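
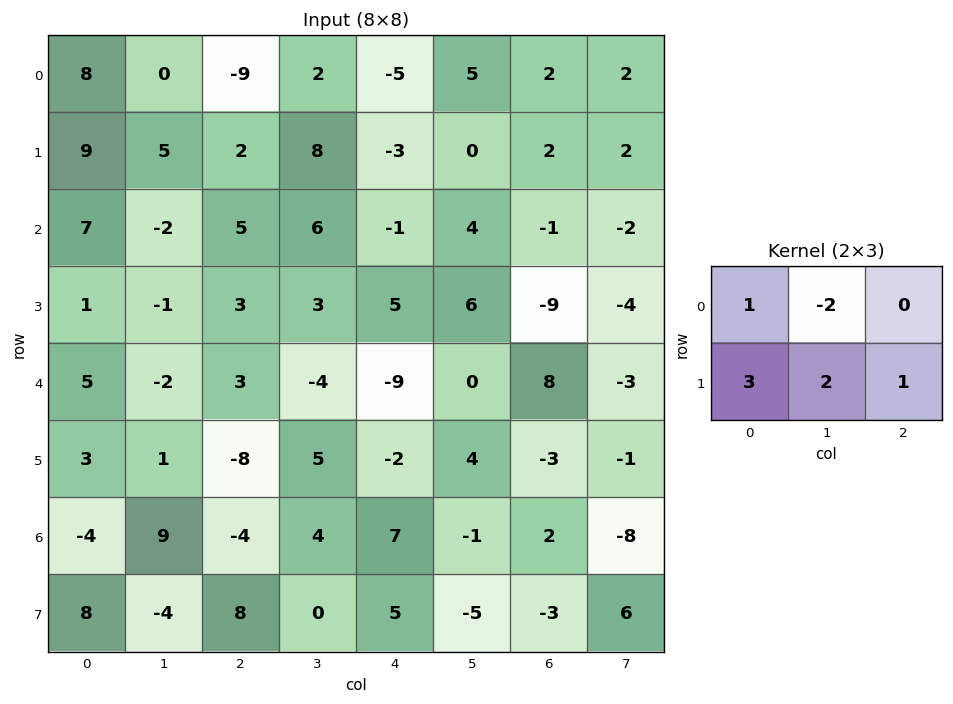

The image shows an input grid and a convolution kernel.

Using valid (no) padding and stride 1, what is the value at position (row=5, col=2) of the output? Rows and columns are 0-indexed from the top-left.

-15

The receptive field on the input at this output position is [-8 5 -2 / -4 4 7]. Elementwise product with the kernel and sum: -8·1 + 5·-2 + -4·3 + 4·2 + 7·1.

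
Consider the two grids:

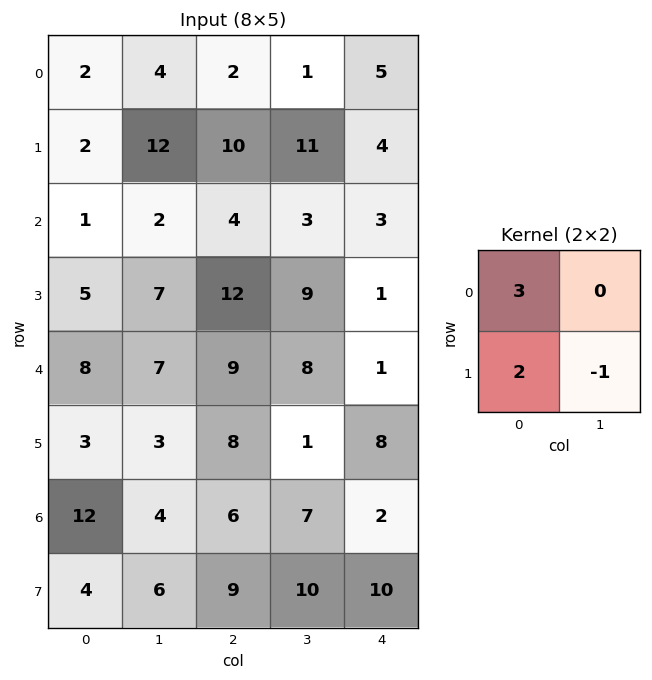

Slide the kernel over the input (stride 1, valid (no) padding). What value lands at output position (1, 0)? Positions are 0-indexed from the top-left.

The receptive field on the input at this output position is [2 12 / 1 2]. Elementwise product with the kernel and sum: 2·3 + 1·2 + 2·-1.

6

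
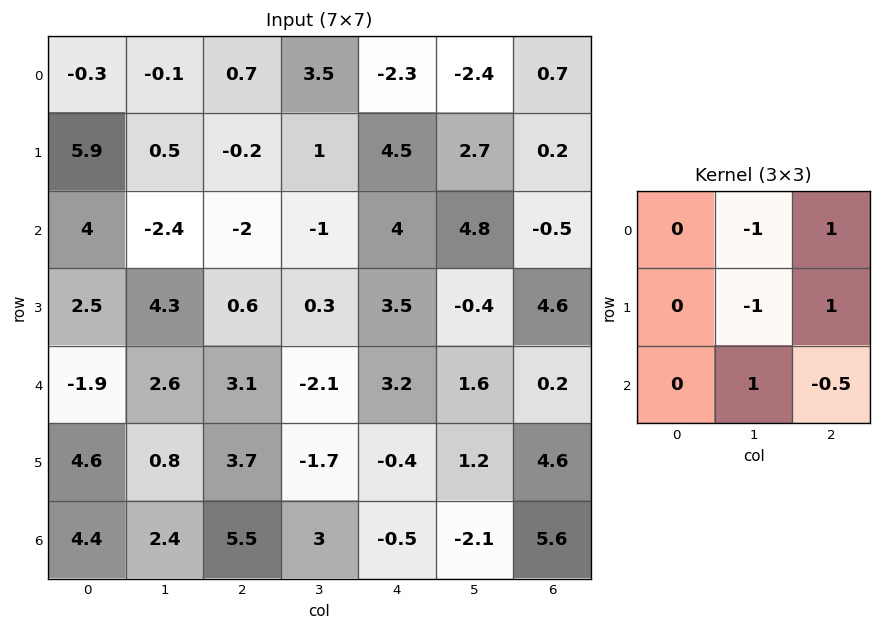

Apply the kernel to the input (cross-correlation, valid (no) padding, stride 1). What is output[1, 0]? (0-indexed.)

3.7

The receptive field on the input at this output position is [5.9 0.5 -0.2 / 4 -2.4 -2 / 2.5 4.3 0.6]. Elementwise product with the kernel and sum: 0.5·-1 + -0.2·1 + -2.4·-1 + -2·1 + 4.3·1 + 0.6·-0.5.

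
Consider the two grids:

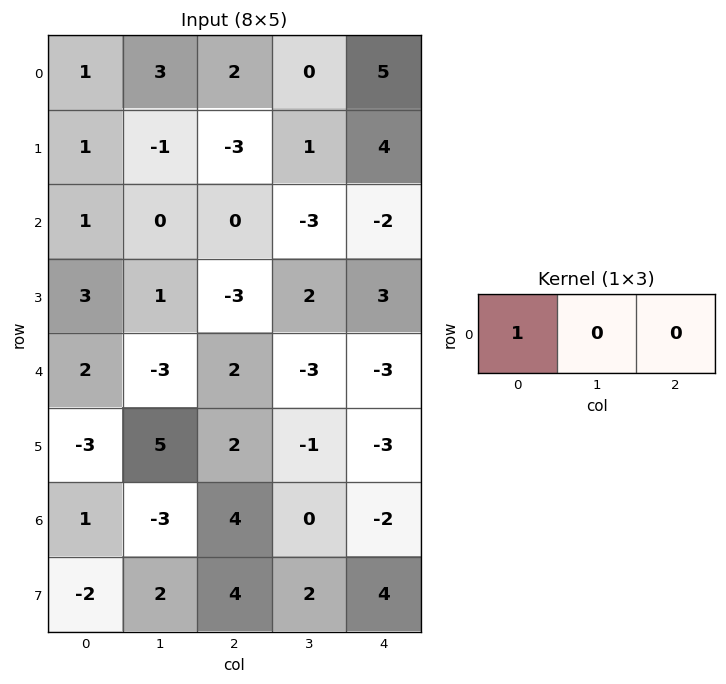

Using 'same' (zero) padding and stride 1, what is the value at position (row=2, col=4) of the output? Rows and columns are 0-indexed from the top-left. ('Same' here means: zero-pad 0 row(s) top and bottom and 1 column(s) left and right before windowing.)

The receptive field on the zero-padded input at this output position is [-3 -2 0]. Elementwise product with the kernel and sum: -3·1.

-3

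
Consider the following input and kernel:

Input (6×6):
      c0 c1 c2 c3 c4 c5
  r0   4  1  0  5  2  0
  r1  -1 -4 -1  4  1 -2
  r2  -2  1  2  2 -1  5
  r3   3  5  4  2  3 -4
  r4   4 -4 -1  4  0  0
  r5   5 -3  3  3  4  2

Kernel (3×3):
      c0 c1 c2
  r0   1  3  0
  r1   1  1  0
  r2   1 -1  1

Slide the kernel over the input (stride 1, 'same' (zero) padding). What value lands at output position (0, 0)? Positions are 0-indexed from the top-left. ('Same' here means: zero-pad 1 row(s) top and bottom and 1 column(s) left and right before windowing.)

1

The receptive field on the zero-padded input at this output position is [0 0 0 / 0 4 1 / 0 -1 -4]. Elementwise product with the kernel and sum: 0·1 + 0·3 + 0·1 + 4·1 + 0·1 + -1·-1 + -4·1.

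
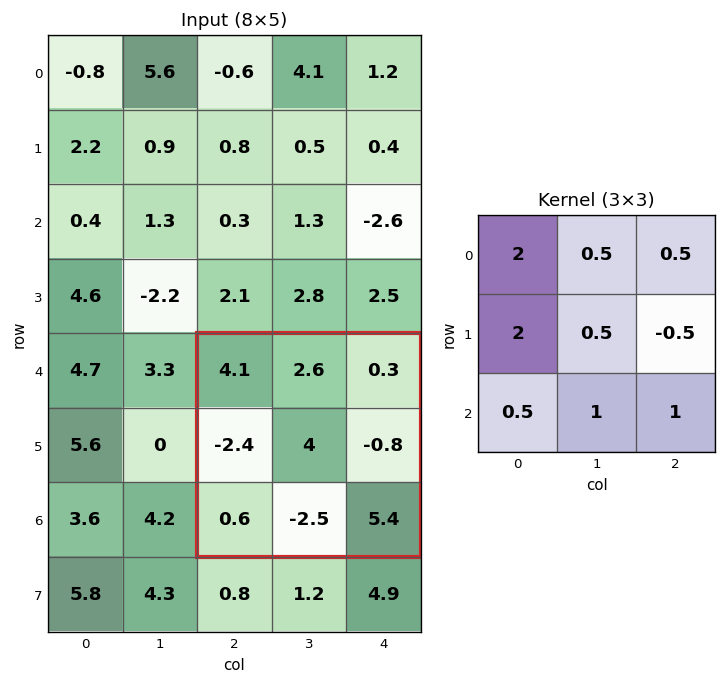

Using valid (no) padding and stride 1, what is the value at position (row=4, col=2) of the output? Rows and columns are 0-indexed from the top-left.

10.45

The receptive field on the input at this output position is [4.1 2.6 0.3 / -2.4 4 -0.8 / 0.6 -2.5 5.4]. Elementwise product with the kernel and sum: 4.1·2 + 2.6·0.5 + 0.3·0.5 + -2.4·2 + 4·0.5 + -0.8·-0.5 + 0.6·0.5 + -2.5·1 + 5.4·1.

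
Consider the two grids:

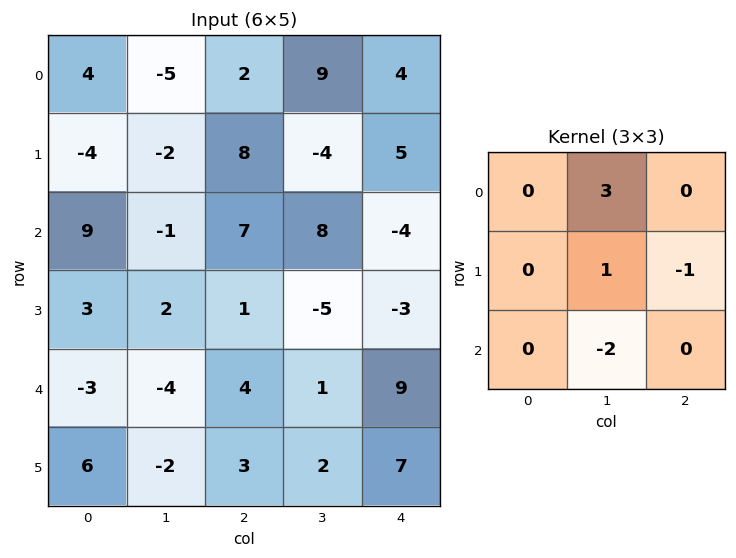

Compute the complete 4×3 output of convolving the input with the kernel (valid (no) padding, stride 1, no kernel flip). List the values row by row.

Output[0,0]: The receptive field on the input at this output position is [4 -5 2 / -4 -2 8 / 9 -1 7]. Elementwise product with the kernel and sum: -5·3 + -2·1 + 8·-1 + -1·-2.
Output[0,1]: The receptive field on the input at this output position is [-5 2 9 / -2 8 -4 / -1 7 8]. Elementwise product with the kernel and sum: 2·3 + 8·1 + -4·-1 + 7·-2.

-23 4 2
-18 21 10
6 19 20
2 0 -27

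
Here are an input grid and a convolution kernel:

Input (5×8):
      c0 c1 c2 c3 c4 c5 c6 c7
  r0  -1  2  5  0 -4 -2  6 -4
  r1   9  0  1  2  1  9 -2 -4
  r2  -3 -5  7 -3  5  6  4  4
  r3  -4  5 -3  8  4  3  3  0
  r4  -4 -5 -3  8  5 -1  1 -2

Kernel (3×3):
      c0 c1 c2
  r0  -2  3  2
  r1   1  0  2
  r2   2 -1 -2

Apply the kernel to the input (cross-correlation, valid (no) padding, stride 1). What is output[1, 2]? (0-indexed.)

The receptive field on the input at this output position is [1 2 1 / 7 -3 5 / -3 8 4]. Elementwise product with the kernel and sum: 1·-2 + 2·3 + 1·2 + 7·1 + 5·2 + -3·2 + 8·-1 + 4·-2.

1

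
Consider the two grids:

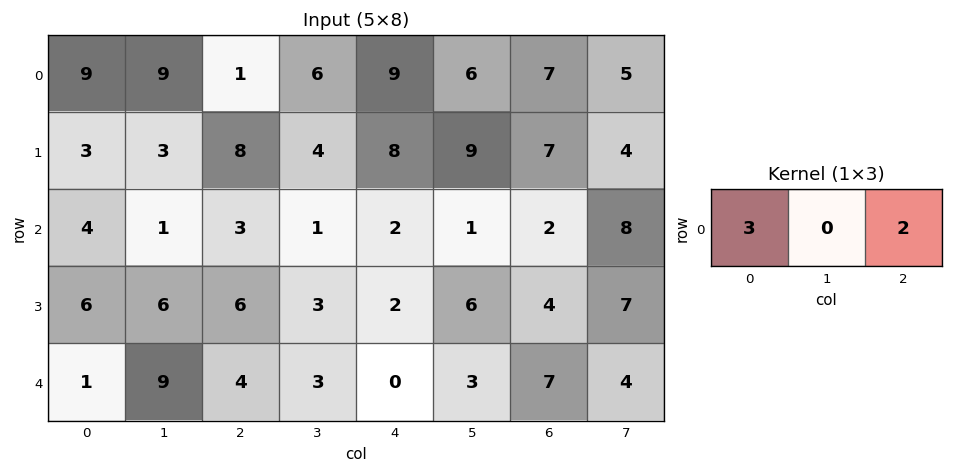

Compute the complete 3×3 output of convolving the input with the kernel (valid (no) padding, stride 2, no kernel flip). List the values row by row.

29 21 41
18 13 10
11 12 14

Output[0,0]: The receptive field on the input at this output position is [9 9 1]. Elementwise product with the kernel and sum: 9·3 + 1·2.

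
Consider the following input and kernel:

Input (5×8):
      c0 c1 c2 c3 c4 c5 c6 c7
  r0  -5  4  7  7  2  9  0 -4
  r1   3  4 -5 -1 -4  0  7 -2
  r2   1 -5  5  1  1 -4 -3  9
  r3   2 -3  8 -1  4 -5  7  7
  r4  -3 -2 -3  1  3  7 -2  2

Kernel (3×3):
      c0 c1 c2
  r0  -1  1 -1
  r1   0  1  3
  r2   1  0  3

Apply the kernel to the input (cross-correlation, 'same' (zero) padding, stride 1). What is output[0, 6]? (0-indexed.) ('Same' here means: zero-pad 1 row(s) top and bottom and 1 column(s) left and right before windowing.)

-18

The receptive field on the zero-padded input at this output position is [0 0 0 / 9 0 -4 / 0 7 -2]. Elementwise product with the kernel and sum: 0·-1 + 0·1 + 0·-1 + 0·1 + -4·3 + 0·1 + -2·3.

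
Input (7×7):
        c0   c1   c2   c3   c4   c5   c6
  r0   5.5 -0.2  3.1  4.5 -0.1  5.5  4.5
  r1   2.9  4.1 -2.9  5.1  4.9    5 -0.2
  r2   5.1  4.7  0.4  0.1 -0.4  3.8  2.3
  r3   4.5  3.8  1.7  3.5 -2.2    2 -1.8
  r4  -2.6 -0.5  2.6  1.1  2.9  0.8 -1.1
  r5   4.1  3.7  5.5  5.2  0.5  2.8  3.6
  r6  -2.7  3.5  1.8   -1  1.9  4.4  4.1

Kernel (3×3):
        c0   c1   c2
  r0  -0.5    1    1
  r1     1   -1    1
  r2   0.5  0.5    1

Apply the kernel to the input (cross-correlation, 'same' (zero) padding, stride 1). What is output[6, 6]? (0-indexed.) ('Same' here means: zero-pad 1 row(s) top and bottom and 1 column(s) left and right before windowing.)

The receptive field on the zero-padded input at this output position is [2.8 3.6 0 / 4.4 4.1 0 / 0 0 0]. Elementwise product with the kernel and sum: 2.8·-0.5 + 3.6·1 + 0·1 + 4.4·1 + 4.1·-1 + 0·1 + 0·0.5 + 0·0.5 + 0·1.

2.5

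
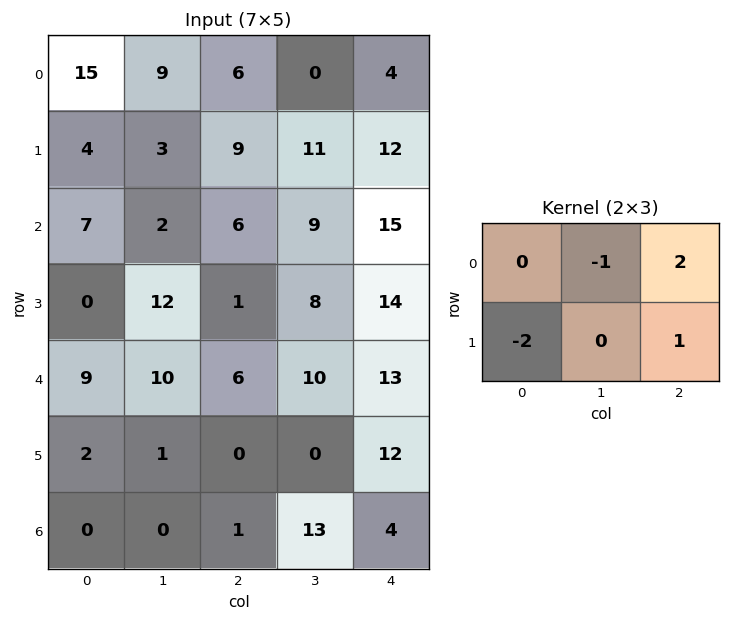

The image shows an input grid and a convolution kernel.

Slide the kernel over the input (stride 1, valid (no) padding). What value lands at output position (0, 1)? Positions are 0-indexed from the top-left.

The receptive field on the input at this output position is [9 6 0 / 3 9 11]. Elementwise product with the kernel and sum: 6·-1 + 0·2 + 3·-2 + 11·1.

-1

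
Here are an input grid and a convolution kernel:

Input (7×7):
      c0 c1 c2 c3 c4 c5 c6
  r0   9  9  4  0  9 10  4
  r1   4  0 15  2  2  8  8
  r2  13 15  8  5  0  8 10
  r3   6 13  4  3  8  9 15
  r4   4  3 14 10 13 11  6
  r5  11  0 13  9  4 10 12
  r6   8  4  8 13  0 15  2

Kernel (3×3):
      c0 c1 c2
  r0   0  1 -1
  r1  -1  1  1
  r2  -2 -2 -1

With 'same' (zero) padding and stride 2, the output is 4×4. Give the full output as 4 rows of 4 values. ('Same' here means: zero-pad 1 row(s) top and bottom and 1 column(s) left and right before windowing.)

10 -37 3 -38
7 -26 -34 -38
-22 -13 -23 -34
23 21 -4 -1

Output[0,0]: The receptive field on the zero-padded input at this output position is [0 0 0 / 0 9 9 / 0 4 0]. Elementwise product with the kernel and sum: 0·1 + 0·-1 + 0·-1 + 9·1 + 9·1 + 0·-2 + 4·-2 + 0·-1.
Output[0,1]: The receptive field on the zero-padded input at this output position is [0 0 0 / 9 4 0 / 0 15 2]. Elementwise product with the kernel and sum: 0·1 + 0·-1 + 9·-1 + 4·1 + 0·1 + 0·-2 + 15·-2 + 2·-1.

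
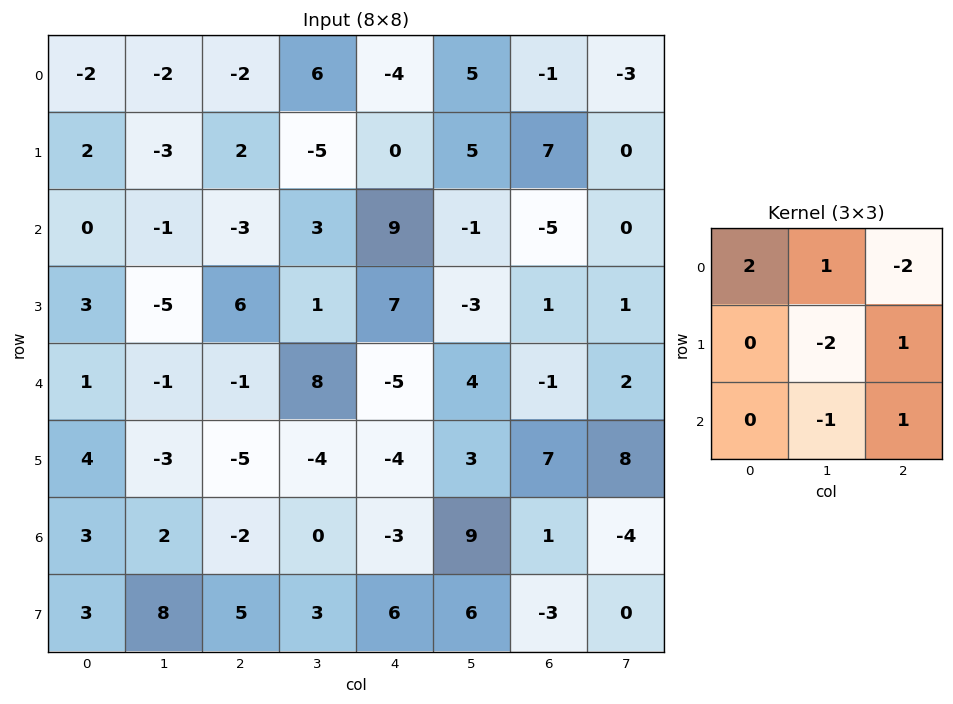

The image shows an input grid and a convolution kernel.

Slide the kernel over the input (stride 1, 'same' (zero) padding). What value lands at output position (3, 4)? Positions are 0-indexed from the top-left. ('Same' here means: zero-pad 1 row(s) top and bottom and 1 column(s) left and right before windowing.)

The receptive field on the zero-padded input at this output position is [3 9 -1 / 1 7 -3 / 8 -5 4]. Elementwise product with the kernel and sum: 3·2 + 9·1 + -1·-2 + 7·-2 + -3·1 + -5·-1 + 4·1.

9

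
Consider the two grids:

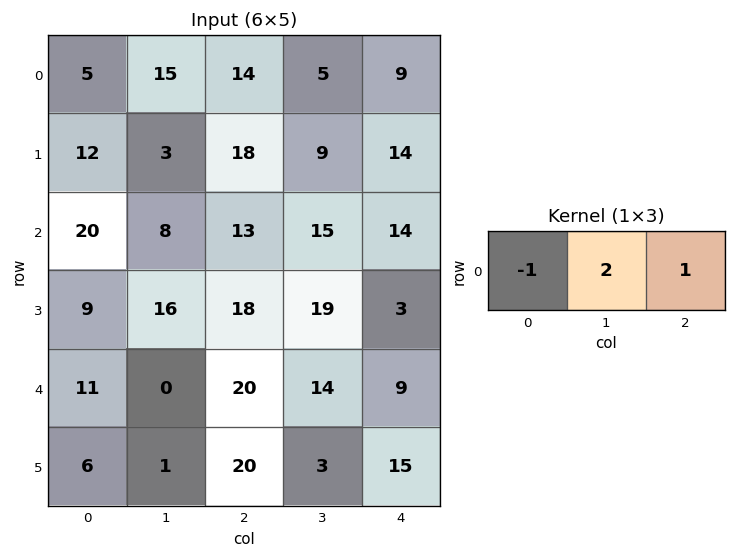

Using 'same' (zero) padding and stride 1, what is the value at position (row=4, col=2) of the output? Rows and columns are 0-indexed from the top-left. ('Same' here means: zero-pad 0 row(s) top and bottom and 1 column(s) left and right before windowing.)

The receptive field on the zero-padded input at this output position is [0 20 14]. Elementwise product with the kernel and sum: 0·-1 + 20·2 + 14·1.

54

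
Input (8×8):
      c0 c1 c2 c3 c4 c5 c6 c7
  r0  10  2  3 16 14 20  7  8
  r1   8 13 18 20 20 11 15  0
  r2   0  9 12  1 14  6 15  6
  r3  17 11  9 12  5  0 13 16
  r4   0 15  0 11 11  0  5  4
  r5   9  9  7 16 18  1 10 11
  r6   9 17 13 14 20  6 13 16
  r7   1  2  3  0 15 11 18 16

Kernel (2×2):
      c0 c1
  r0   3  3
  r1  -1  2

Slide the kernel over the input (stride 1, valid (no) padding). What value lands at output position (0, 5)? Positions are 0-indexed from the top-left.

The receptive field on the input at this output position is [20 7 / 11 15]. Elementwise product with the kernel and sum: 20·3 + 7·3 + 11·-1 + 15·2.

100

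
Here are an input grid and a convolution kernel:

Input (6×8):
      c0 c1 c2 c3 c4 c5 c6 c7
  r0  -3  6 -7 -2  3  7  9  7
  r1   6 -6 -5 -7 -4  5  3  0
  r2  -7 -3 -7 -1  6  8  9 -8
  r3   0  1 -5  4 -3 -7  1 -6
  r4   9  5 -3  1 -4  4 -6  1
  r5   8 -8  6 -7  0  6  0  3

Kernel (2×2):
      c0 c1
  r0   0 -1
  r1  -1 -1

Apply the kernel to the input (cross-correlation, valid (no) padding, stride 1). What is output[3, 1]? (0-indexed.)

The receptive field on the input at this output position is [1 -5 / 5 -3]. Elementwise product with the kernel and sum: -5·-1 + 5·-1 + -3·-1.

3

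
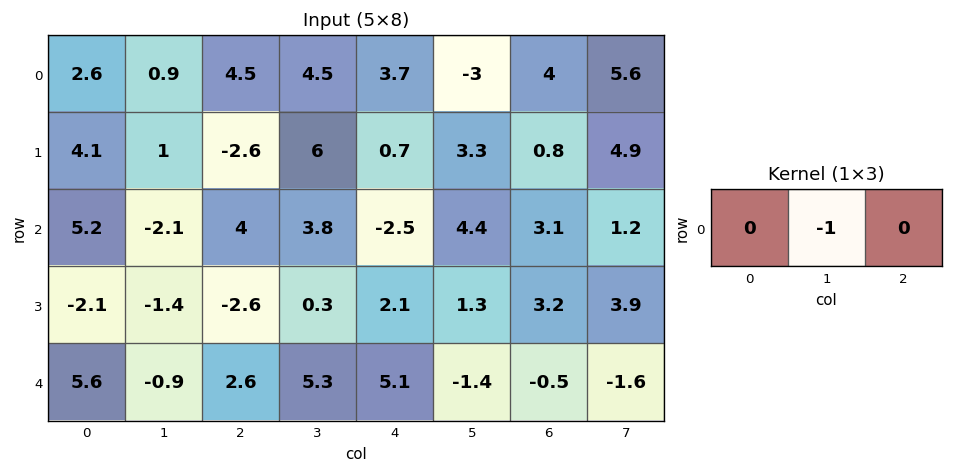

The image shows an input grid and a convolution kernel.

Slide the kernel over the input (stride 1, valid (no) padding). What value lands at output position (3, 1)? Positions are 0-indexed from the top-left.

The receptive field on the input at this output position is [-1.4 -2.6 0.3]. Elementwise product with the kernel and sum: -2.6·-1.

2.6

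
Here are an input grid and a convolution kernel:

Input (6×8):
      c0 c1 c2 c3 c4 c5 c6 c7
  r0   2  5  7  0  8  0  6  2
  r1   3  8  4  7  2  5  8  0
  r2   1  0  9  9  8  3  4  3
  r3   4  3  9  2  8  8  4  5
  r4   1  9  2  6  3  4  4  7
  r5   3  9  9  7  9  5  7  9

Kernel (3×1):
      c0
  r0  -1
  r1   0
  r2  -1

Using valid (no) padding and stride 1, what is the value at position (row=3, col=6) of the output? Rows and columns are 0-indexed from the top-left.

-11

The receptive field on the input at this output position is [4 / 4 / 7]. Elementwise product with the kernel and sum: 4·-1 + 7·-1.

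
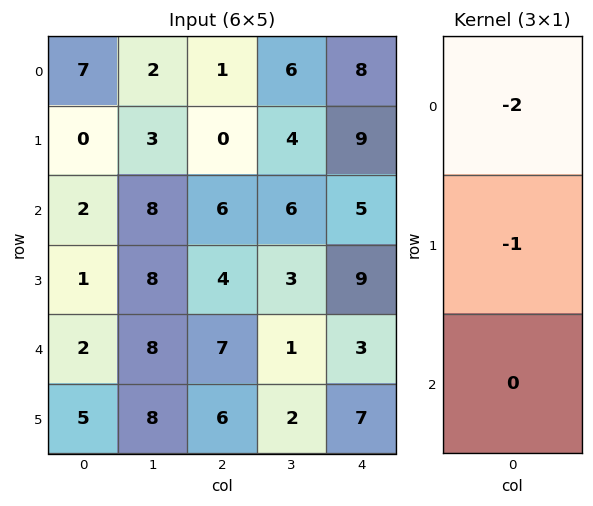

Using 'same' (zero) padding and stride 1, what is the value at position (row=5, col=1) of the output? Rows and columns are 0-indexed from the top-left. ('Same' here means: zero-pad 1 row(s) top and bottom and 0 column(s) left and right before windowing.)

-24

The receptive field on the zero-padded input at this output position is [8 / 8 / 0]. Elementwise product with the kernel and sum: 8·-2 + 8·-1.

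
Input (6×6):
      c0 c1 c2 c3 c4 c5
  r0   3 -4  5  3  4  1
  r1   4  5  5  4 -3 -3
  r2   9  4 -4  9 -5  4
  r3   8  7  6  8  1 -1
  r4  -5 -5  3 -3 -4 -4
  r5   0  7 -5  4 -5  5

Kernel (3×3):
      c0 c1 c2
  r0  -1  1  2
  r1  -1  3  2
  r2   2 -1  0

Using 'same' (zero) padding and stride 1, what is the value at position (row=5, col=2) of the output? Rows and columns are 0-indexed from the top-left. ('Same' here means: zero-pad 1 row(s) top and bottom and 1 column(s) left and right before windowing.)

-12

The receptive field on the zero-padded input at this output position is [-5 3 -3 / 7 -5 4 / 0 0 0]. Elementwise product with the kernel and sum: -5·-1 + 3·1 + -3·2 + 7·-1 + -5·3 + 4·2 + 0·2 + 0·-1.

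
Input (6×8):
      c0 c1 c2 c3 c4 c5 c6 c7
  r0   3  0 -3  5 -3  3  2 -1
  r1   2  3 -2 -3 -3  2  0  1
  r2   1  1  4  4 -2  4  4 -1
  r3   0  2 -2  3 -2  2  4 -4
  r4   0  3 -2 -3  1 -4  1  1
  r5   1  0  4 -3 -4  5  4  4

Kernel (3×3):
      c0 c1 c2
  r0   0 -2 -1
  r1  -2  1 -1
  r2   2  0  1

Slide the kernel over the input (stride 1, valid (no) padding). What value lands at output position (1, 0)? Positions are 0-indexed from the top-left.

The receptive field on the input at this output position is [2 3 -2 / 1 1 4 / 0 2 -2]. Elementwise product with the kernel and sum: 3·-2 + -2·-1 + 1·-2 + 1·1 + 4·-1 + 0·2 + -2·1.

-11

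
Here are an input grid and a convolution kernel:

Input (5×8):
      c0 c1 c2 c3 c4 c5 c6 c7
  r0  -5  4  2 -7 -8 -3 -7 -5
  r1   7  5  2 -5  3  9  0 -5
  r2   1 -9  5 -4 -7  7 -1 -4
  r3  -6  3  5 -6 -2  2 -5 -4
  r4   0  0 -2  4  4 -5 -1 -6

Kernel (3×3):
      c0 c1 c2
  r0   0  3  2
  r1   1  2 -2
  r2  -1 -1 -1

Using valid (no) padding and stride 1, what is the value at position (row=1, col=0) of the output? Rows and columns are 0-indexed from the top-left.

The receptive field on the input at this output position is [7 5 2 / 1 -9 5 / -6 3 5]. Elementwise product with the kernel and sum: 5·3 + 2·2 + 1·1 + -9·2 + 5·-2 + -6·-1 + 3·-1 + 5·-1.

-10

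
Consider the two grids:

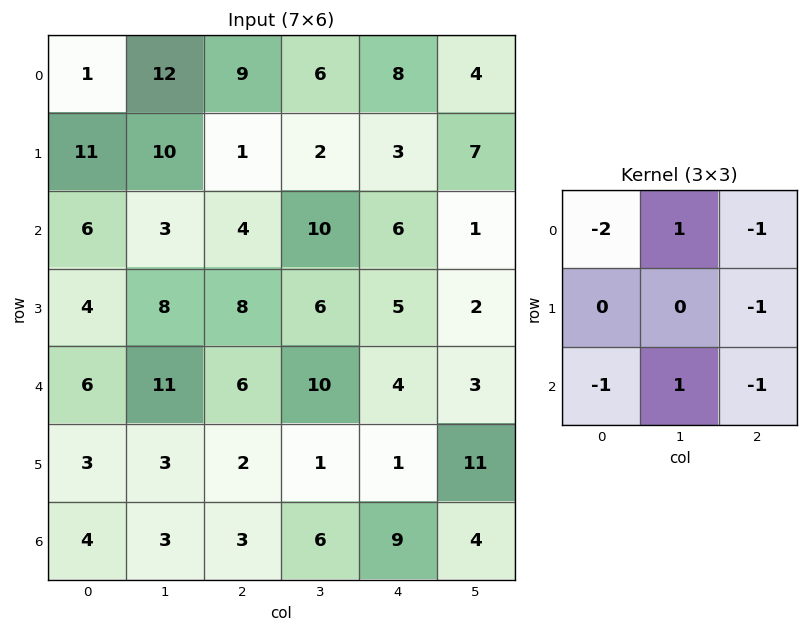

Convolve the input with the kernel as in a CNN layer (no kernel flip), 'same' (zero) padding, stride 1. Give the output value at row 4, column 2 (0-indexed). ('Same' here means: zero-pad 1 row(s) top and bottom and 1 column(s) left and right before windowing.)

-26

The receptive field on the zero-padded input at this output position is [8 8 6 / 11 6 10 / 3 2 1]. Elementwise product with the kernel and sum: 8·-2 + 8·1 + 6·-1 + 10·-1 + 3·-1 + 2·1 + 1·-1.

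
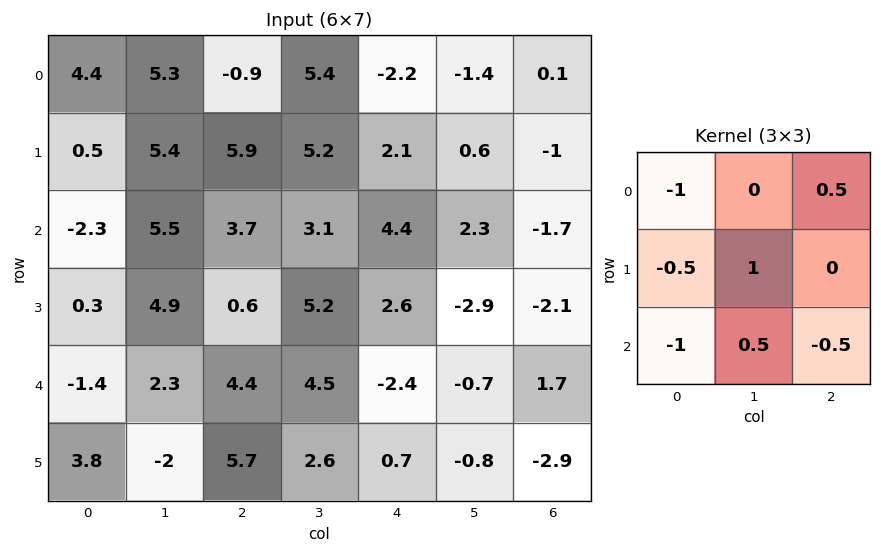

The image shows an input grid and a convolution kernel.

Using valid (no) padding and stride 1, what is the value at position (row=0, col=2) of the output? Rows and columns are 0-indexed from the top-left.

The receptive field on the input at this output position is [-0.9 5.4 -2.2 / 5.9 5.2 2.1 / 3.7 3.1 4.4]. Elementwise product with the kernel and sum: -0.9·-1 + -2.2·0.5 + 5.9·-0.5 + 5.2·1 + 3.7·-1 + 3.1·0.5 + 4.4·-0.5.

-2.3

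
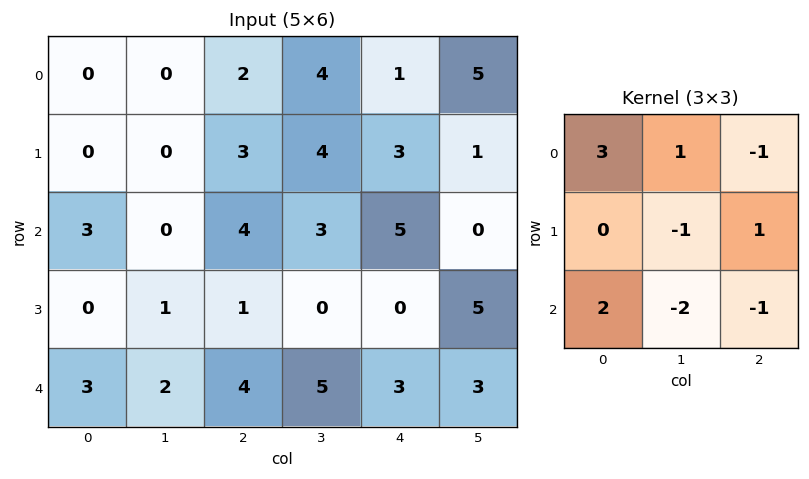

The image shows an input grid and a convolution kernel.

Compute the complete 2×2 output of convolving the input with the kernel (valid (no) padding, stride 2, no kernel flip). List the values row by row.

Output[0,0]: The receptive field on the input at this output position is [0 0 2 / 0 0 3 / 3 0 4]. Elementwise product with the kernel and sum: 0·3 + 0·1 + 2·-1 + 0·-1 + 3·1 + 3·2 + 0·-2 + 4·-1.

3 5
3 5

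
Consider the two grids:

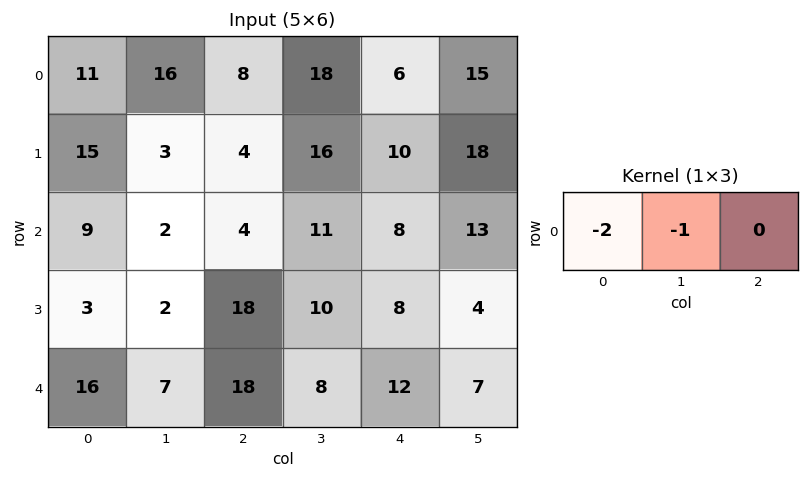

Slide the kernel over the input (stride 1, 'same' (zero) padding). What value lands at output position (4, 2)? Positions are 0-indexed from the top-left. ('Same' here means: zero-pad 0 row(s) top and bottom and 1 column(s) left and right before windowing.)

-32

The receptive field on the zero-padded input at this output position is [7 18 8]. Elementwise product with the kernel and sum: 7·-2 + 18·-1.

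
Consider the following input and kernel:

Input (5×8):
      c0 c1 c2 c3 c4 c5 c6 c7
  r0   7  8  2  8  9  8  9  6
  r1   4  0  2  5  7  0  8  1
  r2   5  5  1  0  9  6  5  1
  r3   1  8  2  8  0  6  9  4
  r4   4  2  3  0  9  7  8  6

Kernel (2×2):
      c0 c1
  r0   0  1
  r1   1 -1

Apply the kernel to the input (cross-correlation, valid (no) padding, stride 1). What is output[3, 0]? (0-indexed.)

10

The receptive field on the input at this output position is [1 8 / 4 2]. Elementwise product with the kernel and sum: 8·1 + 4·1 + 2·-1.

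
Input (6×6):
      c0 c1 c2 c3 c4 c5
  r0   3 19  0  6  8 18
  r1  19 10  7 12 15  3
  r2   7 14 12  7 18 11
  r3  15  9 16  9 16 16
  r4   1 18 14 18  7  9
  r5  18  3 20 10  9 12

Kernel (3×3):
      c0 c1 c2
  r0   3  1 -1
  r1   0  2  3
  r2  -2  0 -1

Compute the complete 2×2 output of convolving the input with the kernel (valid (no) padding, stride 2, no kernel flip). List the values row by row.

43 25
73 56

Output[0,0]: The receptive field on the input at this output position is [3 19 0 / 19 10 7 / 7 14 12]. Elementwise product with the kernel and sum: 3·3 + 19·1 + 0·-1 + 10·2 + 7·3 + 7·-2 + 12·-1.
Output[0,1]: The receptive field on the input at this output position is [0 6 8 / 7 12 15 / 12 7 18]. Elementwise product with the kernel and sum: 0·3 + 6·1 + 8·-1 + 12·2 + 15·3 + 12·-2 + 18·-1.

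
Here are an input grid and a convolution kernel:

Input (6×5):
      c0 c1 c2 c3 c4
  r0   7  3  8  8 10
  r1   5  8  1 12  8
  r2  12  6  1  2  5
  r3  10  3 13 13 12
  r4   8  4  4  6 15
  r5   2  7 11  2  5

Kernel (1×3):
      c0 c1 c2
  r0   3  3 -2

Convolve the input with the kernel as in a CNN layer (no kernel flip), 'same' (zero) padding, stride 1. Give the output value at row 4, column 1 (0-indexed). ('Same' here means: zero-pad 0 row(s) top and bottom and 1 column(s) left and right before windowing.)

28

The receptive field on the zero-padded input at this output position is [8 4 4]. Elementwise product with the kernel and sum: 8·3 + 4·3 + 4·-2.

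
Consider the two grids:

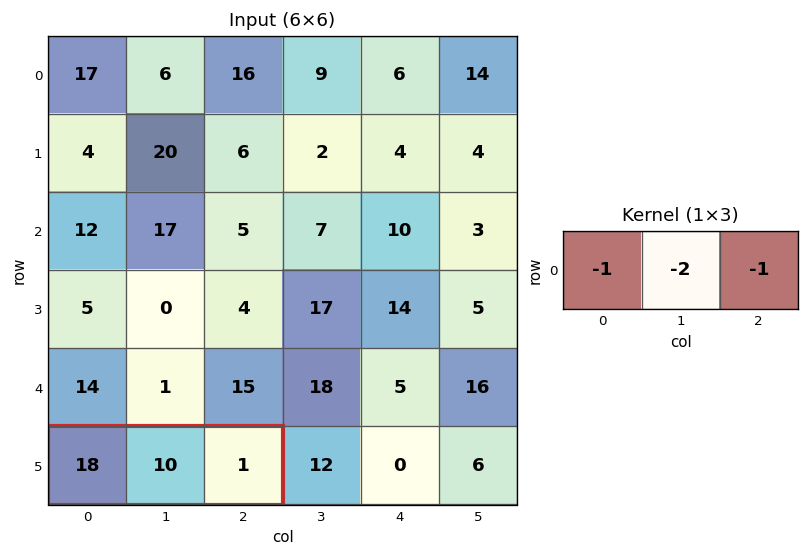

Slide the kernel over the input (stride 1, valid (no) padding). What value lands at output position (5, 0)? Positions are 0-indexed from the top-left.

The receptive field on the input at this output position is [18 10 1]. Elementwise product with the kernel and sum: 18·-1 + 10·-2 + 1·-1.

-39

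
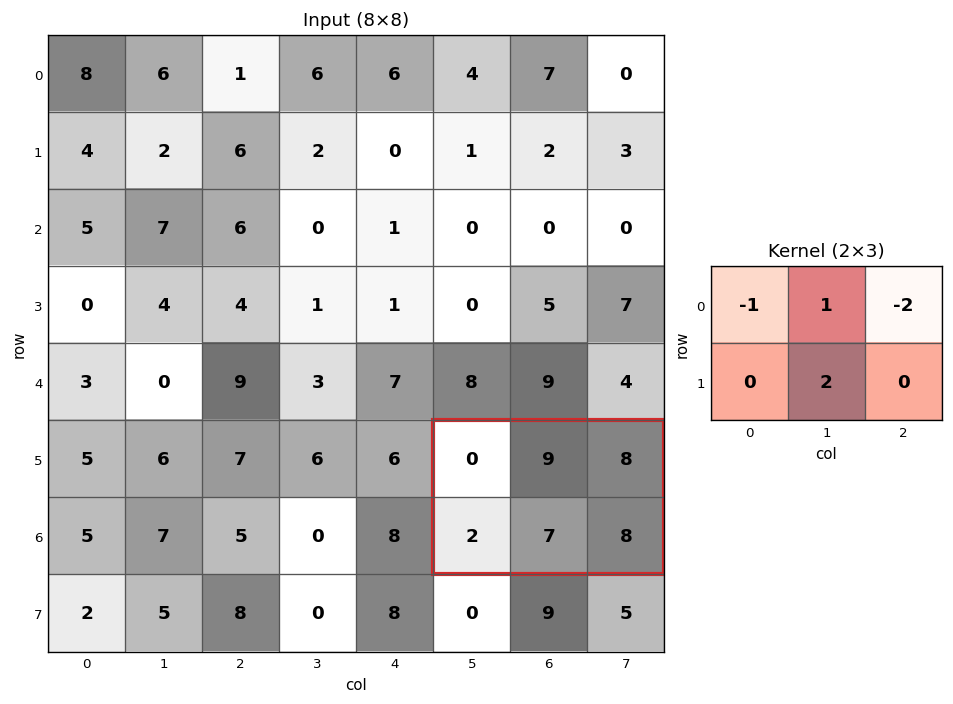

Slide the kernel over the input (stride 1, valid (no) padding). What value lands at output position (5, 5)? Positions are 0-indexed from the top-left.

The receptive field on the input at this output position is [0 9 8 / 2 7 8]. Elementwise product with the kernel and sum: 0·-1 + 9·1 + 8·-2 + 7·2.

7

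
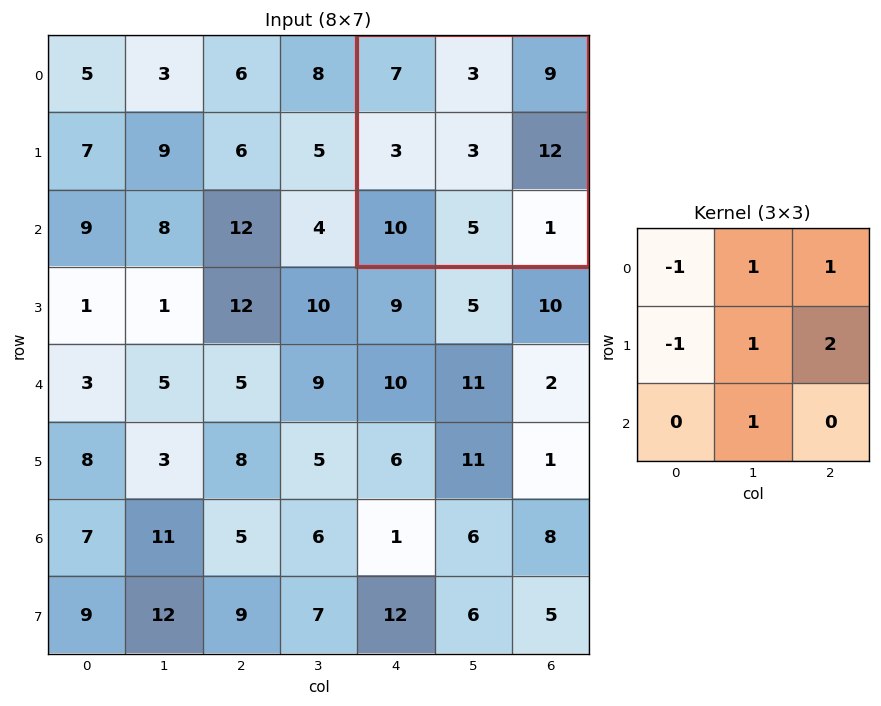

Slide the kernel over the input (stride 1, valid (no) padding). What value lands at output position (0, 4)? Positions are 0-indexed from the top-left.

The receptive field on the input at this output position is [7 3 9 / 3 3 12 / 10 5 1]. Elementwise product with the kernel and sum: 7·-1 + 3·1 + 9·1 + 3·-1 + 3·1 + 12·2 + 5·1.

34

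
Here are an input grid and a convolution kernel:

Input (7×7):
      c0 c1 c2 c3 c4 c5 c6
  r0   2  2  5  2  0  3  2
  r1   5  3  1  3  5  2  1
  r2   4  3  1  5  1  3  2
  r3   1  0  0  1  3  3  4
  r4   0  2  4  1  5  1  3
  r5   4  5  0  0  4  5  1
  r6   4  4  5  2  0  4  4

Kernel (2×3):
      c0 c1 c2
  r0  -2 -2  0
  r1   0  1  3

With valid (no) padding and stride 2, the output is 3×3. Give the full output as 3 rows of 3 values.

Output[0,0]: The receptive field on the input at this output position is [2 2 5 / 5 3 1]. Elementwise product with the kernel and sum: 2·-2 + 2·-2 + 3·1 + 1·3.

-2 4 -1
-14 -2 7
1 2 -4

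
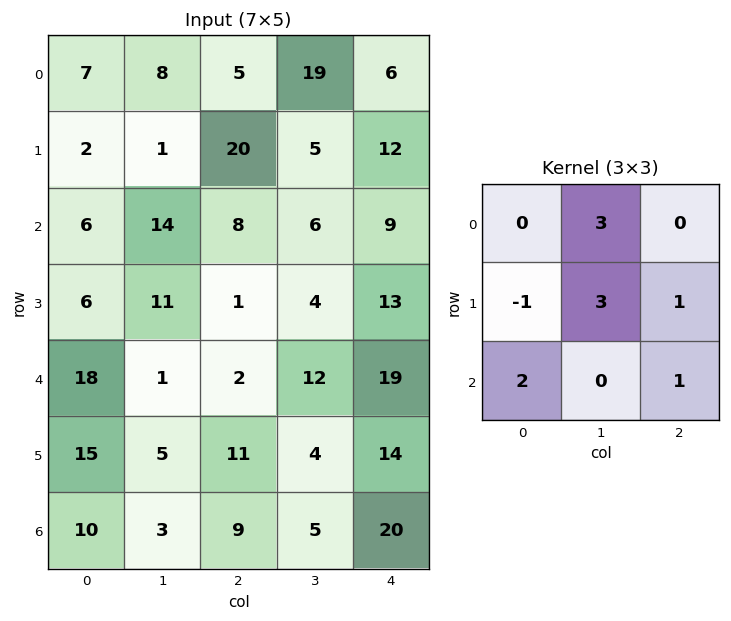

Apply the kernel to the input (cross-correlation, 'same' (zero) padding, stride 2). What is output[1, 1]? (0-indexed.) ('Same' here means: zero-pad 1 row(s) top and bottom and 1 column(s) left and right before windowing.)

102

The receptive field on the zero-padded input at this output position is [1 20 5 / 14 8 6 / 11 1 4]. Elementwise product with the kernel and sum: 20·3 + 14·-1 + 8·3 + 6·1 + 11·2 + 4·1.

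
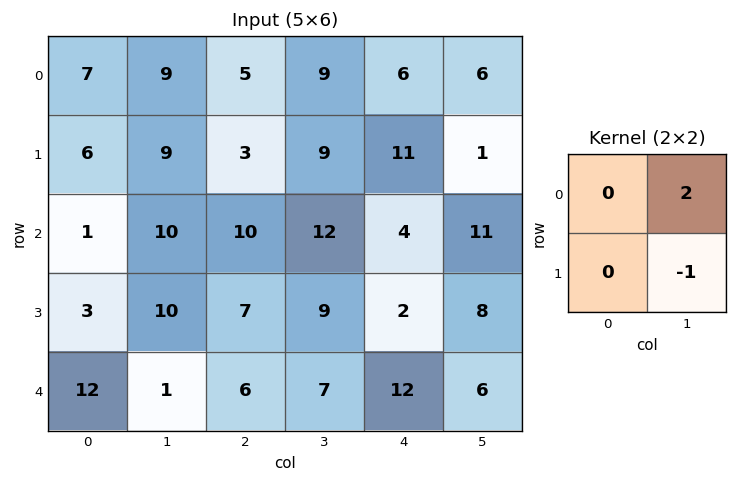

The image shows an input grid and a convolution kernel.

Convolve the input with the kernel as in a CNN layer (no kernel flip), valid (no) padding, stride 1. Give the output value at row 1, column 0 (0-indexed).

8

The receptive field on the input at this output position is [6 9 / 1 10]. Elementwise product with the kernel and sum: 9·2 + 10·-1.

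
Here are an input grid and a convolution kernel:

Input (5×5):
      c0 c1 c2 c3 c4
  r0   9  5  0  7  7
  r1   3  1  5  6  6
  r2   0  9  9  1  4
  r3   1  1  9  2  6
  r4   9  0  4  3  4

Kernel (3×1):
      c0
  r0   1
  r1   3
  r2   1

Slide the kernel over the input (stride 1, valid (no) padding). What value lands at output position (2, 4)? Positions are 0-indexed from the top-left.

26

The receptive field on the input at this output position is [4 / 6 / 4]. Elementwise product with the kernel and sum: 4·1 + 6·3 + 4·1.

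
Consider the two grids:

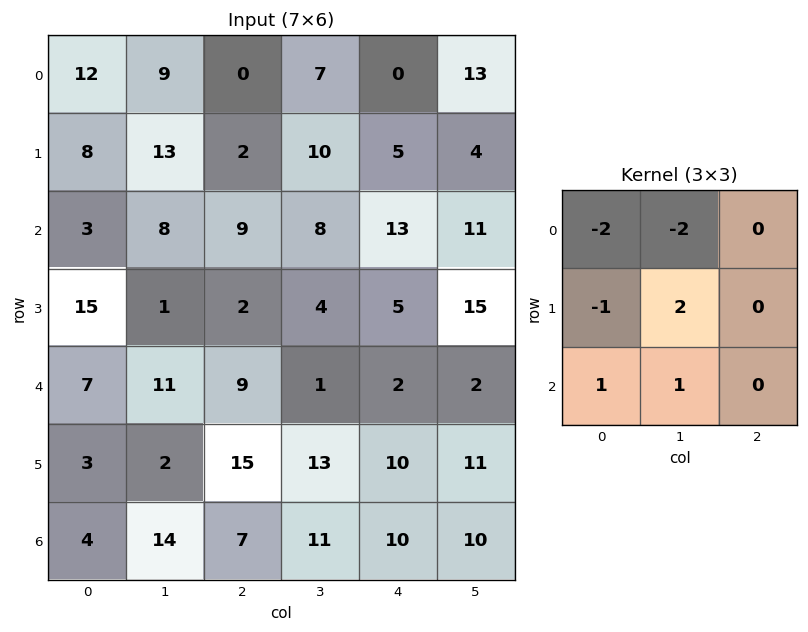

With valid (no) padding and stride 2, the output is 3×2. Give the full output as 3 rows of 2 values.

Output[0,0]: The receptive field on the input at this output position is [12 9 0 / 8 13 2 / 3 8 9]. Elementwise product with the kernel and sum: 12·-2 + 9·-2 + 8·-1 + 13·2 + 3·1 + 8·1.
Output[0,1]: The receptive field on the input at this output position is [0 7 0 / 2 10 5 / 9 8 13]. Elementwise product with the kernel and sum: 0·-2 + 7·-2 + 2·-1 + 10·2 + 9·1 + 8·1.

-13 21
-17 -18
-17 9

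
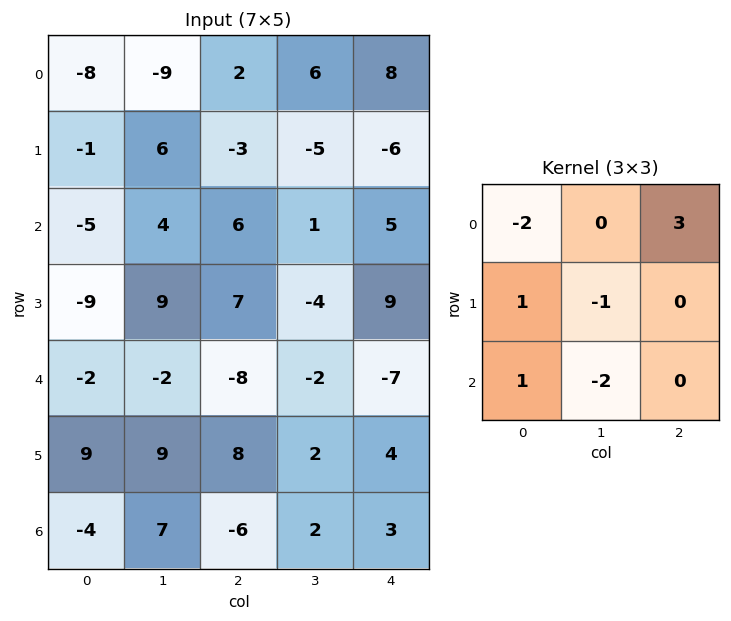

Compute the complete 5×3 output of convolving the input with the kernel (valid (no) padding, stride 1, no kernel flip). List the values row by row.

Output[0,0]: The receptive field on the input at this output position is [-8 -9 2 / -1 6 -3 / -5 4 6]. Elementwise product with the kernel and sum: -8·-2 + 2·3 + -1·1 + 6·-1 + -5·1 + 4·-2.

2 37 26
-43 -34 8
12 11 10
30 -31 11
-38 18 -9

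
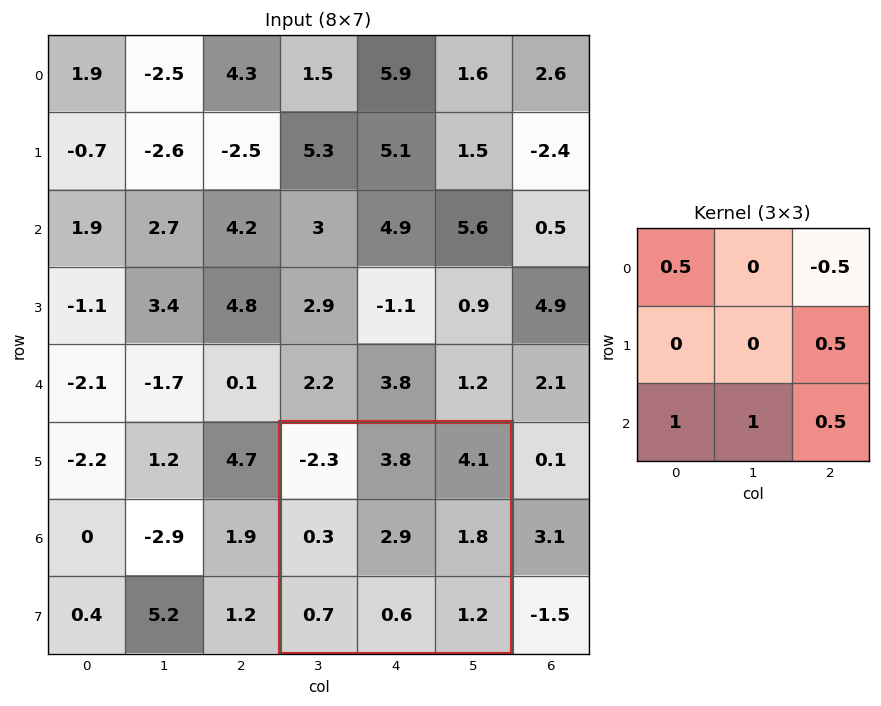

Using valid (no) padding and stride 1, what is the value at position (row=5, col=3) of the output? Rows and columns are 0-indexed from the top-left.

-0.4

The receptive field on the input at this output position is [-2.3 3.8 4.1 / 0.3 2.9 1.8 / 0.7 0.6 1.2]. Elementwise product with the kernel and sum: -2.3·0.5 + 4.1·-0.5 + 1.8·0.5 + 0.7·1 + 0.6·1 + 1.2·0.5.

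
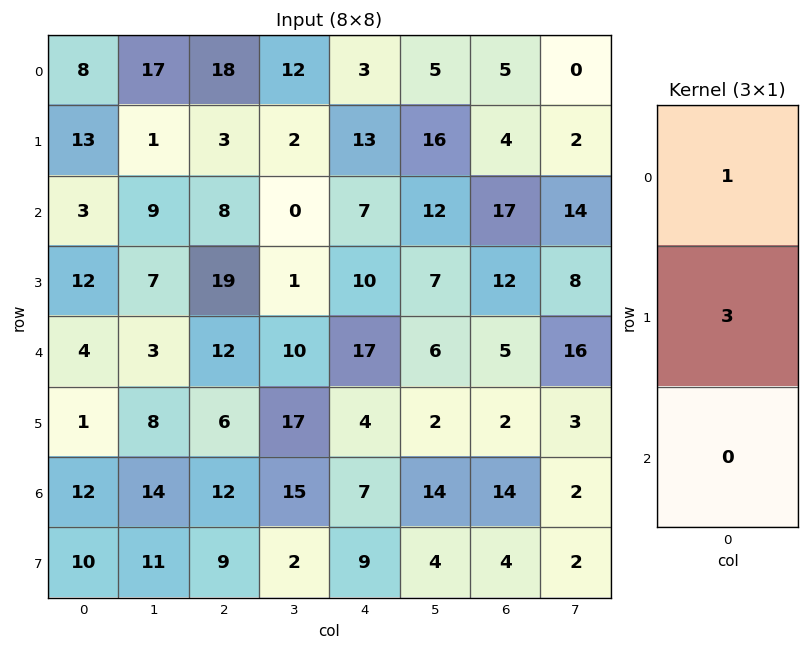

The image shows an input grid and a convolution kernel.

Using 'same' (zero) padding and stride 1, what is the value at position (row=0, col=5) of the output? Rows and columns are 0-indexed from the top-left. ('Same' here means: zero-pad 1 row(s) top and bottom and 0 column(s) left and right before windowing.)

15

The receptive field on the zero-padded input at this output position is [0 / 5 / 16]. Elementwise product with the kernel and sum: 0·1 + 5·3.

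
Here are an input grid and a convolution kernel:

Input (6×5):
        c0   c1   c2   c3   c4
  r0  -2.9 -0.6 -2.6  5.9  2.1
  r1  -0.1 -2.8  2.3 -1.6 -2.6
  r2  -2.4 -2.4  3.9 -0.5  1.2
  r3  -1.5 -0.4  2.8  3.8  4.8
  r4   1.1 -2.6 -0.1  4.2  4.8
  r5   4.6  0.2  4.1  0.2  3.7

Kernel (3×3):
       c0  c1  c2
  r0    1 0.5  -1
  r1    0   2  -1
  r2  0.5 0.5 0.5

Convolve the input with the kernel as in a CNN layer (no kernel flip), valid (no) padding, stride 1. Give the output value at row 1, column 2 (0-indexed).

The receptive field on the input at this output position is [2.3 -1.6 -2.6 / 3.9 -0.5 1.2 / 2.8 3.8 4.8]. Elementwise product with the kernel and sum: 2.3·1 + -1.6·0.5 + -2.6·-1 + -0.5·2 + 1.2·-1 + 2.8·0.5 + 3.8·0.5 + 4.8·0.5.

7.6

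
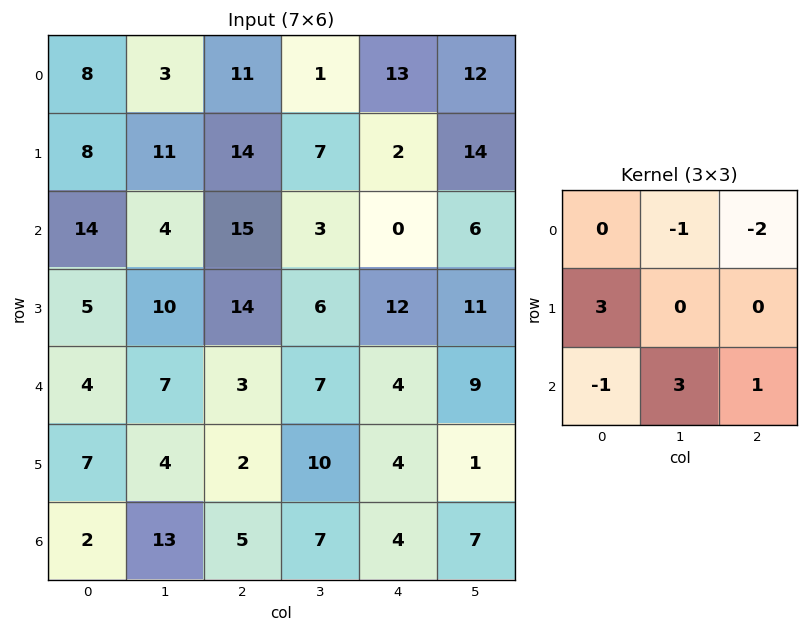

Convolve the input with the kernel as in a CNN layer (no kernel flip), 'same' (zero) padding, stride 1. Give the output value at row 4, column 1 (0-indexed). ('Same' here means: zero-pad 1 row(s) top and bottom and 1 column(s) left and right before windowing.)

-19

The receptive field on the zero-padded input at this output position is [5 10 14 / 4 7 3 / 7 4 2]. Elementwise product with the kernel and sum: 10·-1 + 14·-2 + 4·3 + 7·-1 + 4·3 + 2·1.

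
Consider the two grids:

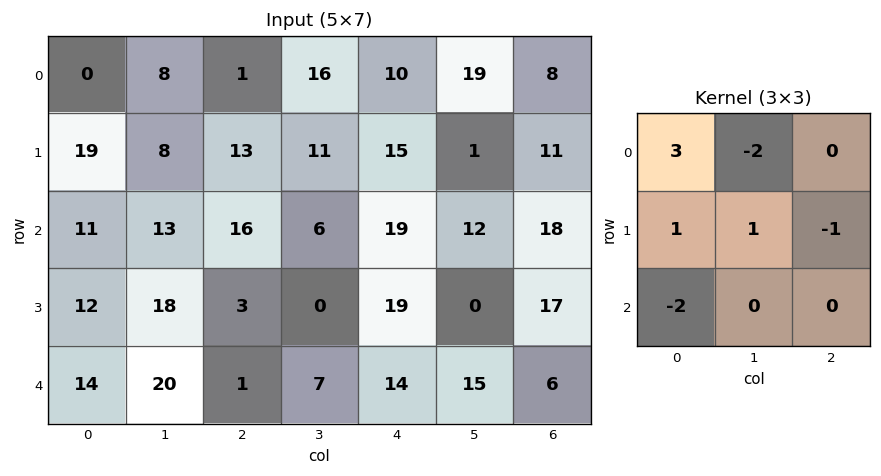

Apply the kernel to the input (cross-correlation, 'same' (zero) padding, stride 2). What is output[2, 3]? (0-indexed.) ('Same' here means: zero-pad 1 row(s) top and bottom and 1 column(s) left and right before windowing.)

The receptive field on the zero-padded input at this output position is [0 17 0 / 15 6 0 / 0 0 0]. Elementwise product with the kernel and sum: 0·3 + 17·-2 + 15·1 + 6·1 + 0·-1 + 0·-2.

-13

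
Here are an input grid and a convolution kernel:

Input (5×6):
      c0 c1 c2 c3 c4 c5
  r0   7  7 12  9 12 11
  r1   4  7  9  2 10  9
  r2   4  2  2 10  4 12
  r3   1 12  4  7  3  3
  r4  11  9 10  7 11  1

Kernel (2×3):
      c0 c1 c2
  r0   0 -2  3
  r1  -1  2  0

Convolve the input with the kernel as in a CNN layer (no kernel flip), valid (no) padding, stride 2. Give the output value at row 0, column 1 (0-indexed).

13

The receptive field on the input at this output position is [12 9 12 / 9 2 10]. Elementwise product with the kernel and sum: 9·-2 + 12·3 + 9·-1 + 2·2.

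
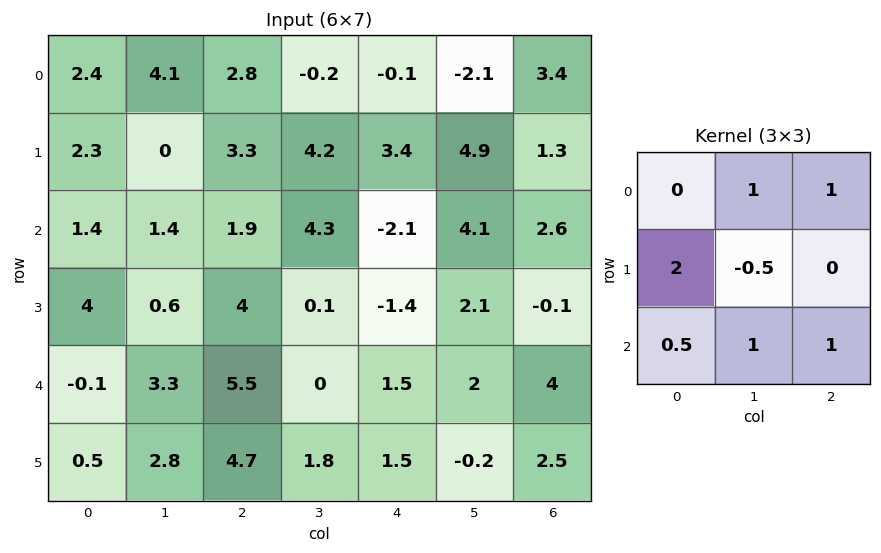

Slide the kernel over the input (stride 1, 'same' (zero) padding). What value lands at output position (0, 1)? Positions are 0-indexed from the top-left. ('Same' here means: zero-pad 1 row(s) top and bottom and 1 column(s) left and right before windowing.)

7.2

The receptive field on the zero-padded input at this output position is [0 0 0 / 2.4 4.1 2.8 / 2.3 0 3.3]. Elementwise product with the kernel and sum: 0·1 + 0·1 + 2.4·2 + 4.1·-0.5 + 2.3·0.5 + 0·1 + 3.3·1.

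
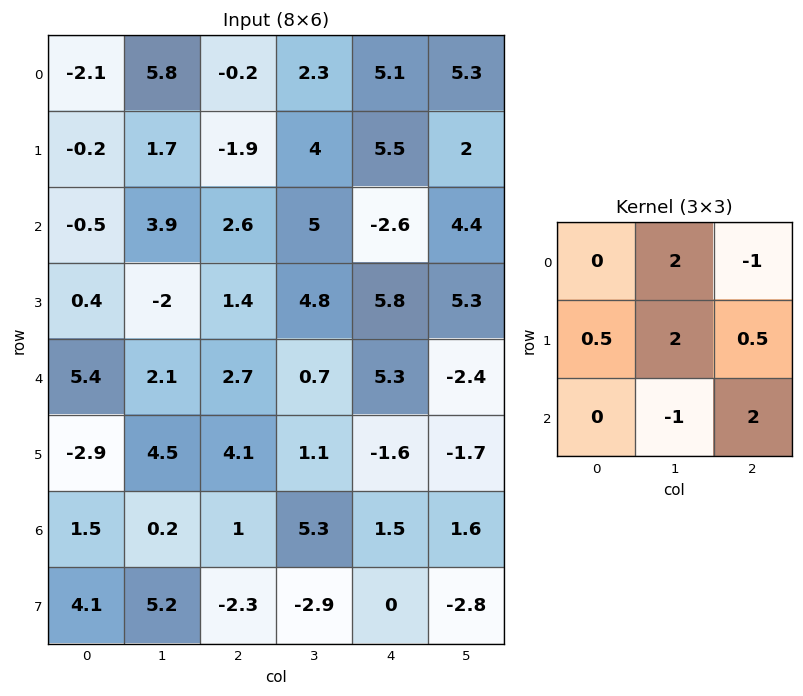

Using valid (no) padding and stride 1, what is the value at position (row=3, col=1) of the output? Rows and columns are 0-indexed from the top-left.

The receptive field on the input at this output position is [-2 1.4 4.8 / 2.1 2.7 0.7 / 4.5 4.1 1.1]. Elementwise product with the kernel and sum: 1.4·2 + 4.8·-1 + 2.1·0.5 + 2.7·2 + 0.7·0.5 + 4.1·-1 + 1.1·2.

2.9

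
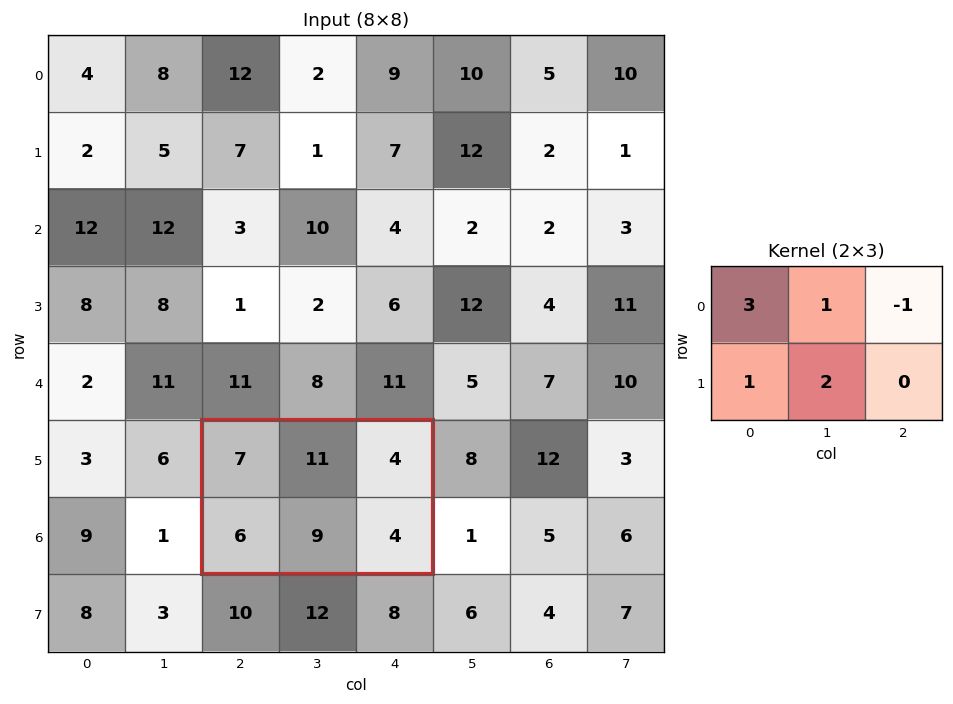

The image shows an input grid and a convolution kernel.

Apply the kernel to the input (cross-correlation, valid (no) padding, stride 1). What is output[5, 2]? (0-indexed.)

The receptive field on the input at this output position is [7 11 4 / 6 9 4]. Elementwise product with the kernel and sum: 7·3 + 11·1 + 4·-1 + 6·1 + 9·2.

52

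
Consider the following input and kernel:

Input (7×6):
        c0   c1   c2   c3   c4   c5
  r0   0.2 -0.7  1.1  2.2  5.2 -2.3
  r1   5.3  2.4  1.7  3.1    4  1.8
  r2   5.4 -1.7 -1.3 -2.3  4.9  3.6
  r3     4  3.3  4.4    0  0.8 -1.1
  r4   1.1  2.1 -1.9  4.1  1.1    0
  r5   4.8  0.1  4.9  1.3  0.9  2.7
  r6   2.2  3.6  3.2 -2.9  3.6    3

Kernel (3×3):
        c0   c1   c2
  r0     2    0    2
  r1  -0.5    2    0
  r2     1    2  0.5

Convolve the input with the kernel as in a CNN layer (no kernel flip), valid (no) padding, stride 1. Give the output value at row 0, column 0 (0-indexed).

The receptive field on the input at this output position is [0.2 -0.7 1.1 / 5.3 2.4 1.7 / 5.4 -1.7 -1.3]. Elementwise product with the kernel and sum: 0.2·2 + 1.1·2 + 5.3·-0.5 + 2.4·2 + 5.4·1 + -1.7·2 + -1.3·0.5.

6.1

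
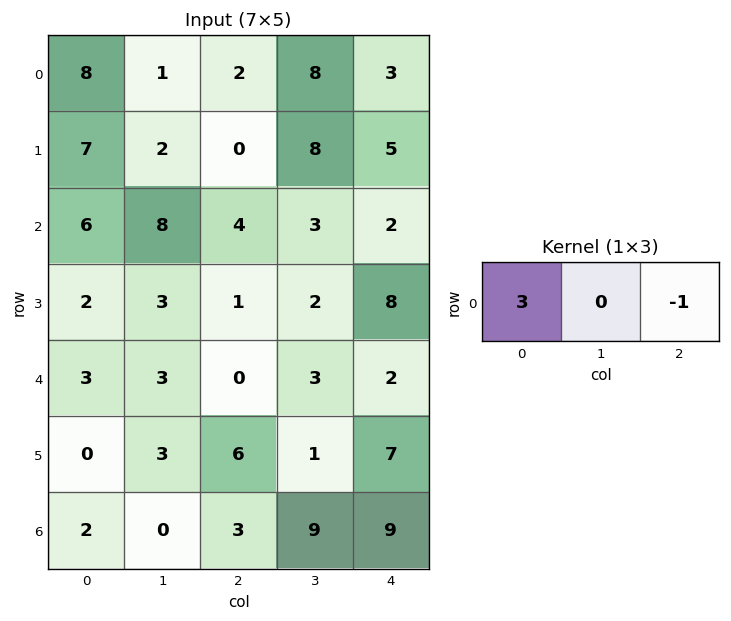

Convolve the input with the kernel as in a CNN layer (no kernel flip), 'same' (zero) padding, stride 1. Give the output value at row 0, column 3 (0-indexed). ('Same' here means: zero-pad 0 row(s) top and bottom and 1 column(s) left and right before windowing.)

3

The receptive field on the zero-padded input at this output position is [2 8 3]. Elementwise product with the kernel and sum: 2·3 + 3·-1.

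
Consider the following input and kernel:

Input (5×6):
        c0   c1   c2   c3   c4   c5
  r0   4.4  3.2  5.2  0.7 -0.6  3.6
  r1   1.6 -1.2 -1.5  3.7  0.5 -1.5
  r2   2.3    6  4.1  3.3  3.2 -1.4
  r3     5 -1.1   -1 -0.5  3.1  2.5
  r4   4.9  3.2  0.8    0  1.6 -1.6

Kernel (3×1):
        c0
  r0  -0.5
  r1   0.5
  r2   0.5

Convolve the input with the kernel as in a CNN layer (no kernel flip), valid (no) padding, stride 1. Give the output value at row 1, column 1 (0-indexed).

The receptive field on the input at this output position is [-1.2 / 6 / -1.1]. Elementwise product with the kernel and sum: -1.2·-0.5 + 6·0.5 + -1.1·0.5.

3.05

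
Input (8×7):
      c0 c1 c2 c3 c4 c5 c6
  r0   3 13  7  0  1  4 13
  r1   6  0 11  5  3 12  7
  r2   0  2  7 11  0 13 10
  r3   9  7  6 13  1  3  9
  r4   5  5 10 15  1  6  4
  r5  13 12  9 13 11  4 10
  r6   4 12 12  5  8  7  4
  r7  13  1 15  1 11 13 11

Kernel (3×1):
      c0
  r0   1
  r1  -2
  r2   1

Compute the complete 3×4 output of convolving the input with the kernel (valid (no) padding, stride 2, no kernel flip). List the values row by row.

-9 -8 -5 9
-13 5 -1 -4
-17 4 -13 -12

Output[0,0]: The receptive field on the input at this output position is [3 / 6 / 0]. Elementwise product with the kernel and sum: 3·1 + 6·-2 + 0·1.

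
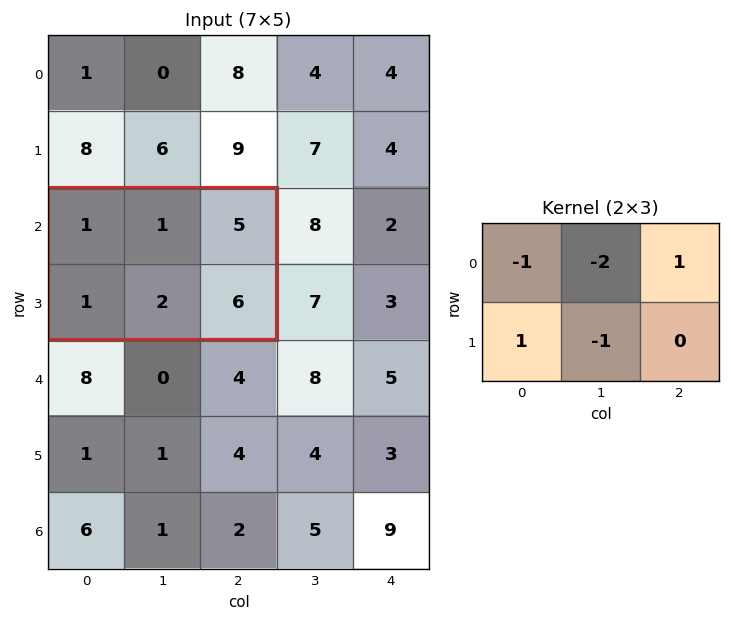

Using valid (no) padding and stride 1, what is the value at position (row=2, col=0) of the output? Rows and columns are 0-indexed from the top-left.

The receptive field on the input at this output position is [1 1 5 / 1 2 6]. Elementwise product with the kernel and sum: 1·-1 + 1·-2 + 5·1 + 1·1 + 2·-1.

1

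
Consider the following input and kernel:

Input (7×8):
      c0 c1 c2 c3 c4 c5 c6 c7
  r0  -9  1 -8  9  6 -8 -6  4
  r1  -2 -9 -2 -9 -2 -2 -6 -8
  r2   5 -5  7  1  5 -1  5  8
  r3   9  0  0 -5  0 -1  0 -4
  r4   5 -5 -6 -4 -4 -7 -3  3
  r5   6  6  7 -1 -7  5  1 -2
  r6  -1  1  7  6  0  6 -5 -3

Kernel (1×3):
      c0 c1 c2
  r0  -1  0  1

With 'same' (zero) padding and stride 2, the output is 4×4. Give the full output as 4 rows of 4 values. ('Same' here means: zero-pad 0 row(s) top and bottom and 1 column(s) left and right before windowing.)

1 8 -17 12
-5 6 -2 9
-5 1 -3 10
1 5 0 -9

Output[0,0]: The receptive field on the zero-padded input at this output position is [0 -9 1]. Elementwise product with the kernel and sum: 0·-1 + 1·1.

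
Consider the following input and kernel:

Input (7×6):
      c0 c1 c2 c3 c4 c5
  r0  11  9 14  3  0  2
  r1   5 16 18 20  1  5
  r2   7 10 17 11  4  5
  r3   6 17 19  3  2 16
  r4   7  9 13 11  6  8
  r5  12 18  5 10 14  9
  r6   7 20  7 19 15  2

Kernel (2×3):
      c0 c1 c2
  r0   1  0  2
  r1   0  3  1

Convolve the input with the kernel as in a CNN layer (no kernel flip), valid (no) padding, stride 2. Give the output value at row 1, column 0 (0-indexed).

111

The receptive field on the input at this output position is [7 10 17 / 6 17 19]. Elementwise product with the kernel and sum: 7·1 + 17·2 + 17·3 + 19·1.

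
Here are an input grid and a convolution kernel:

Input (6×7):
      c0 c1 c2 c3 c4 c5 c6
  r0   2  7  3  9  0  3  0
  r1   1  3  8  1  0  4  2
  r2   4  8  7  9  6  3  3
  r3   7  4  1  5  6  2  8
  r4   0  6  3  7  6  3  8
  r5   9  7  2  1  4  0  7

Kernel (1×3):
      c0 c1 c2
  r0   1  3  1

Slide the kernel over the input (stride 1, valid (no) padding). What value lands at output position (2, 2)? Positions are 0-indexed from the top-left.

40

The receptive field on the input at this output position is [7 9 6]. Elementwise product with the kernel and sum: 7·1 + 9·3 + 6·1.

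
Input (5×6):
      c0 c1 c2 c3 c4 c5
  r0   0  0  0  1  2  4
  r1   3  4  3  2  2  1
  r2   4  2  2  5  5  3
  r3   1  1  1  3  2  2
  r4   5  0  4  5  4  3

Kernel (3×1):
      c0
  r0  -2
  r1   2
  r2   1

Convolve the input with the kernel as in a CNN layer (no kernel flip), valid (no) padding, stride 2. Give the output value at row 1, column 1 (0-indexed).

The receptive field on the input at this output position is [2 / 1 / 4]. Elementwise product with the kernel and sum: 2·-2 + 1·2 + 4·1.

2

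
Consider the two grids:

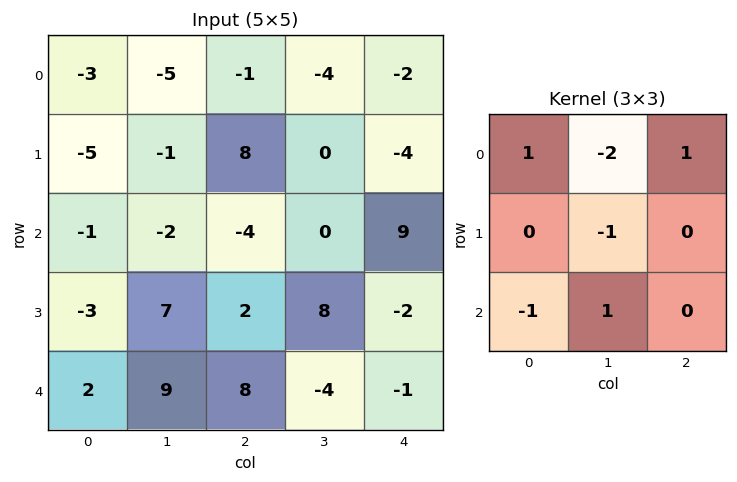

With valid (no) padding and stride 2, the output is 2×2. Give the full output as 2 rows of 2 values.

Output[0,0]: The receptive field on the input at this output position is [-3 -5 -1 / -5 -1 8 / -1 -2 -4]. Elementwise product with the kernel and sum: -3·1 + -5·-2 + -1·1 + -1·-1 + -1·-1 + -2·1.
Output[0,1]: The receptive field on the input at this output position is [-1 -4 -2 / 8 0 -4 / -4 0 9]. Elementwise product with the kernel and sum: -1·1 + -4·-2 + -2·1 + 0·-1 + -4·-1 + 0·1.

6 9
-1 -15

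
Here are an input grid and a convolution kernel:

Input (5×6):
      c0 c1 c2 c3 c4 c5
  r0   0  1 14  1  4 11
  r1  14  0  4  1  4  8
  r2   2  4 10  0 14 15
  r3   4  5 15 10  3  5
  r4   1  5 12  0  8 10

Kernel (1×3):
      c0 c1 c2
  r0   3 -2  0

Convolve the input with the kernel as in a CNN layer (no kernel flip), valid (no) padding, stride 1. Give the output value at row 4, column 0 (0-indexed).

The receptive field on the input at this output position is [1 5 12]. Elementwise product with the kernel and sum: 1·3 + 5·-2.

-7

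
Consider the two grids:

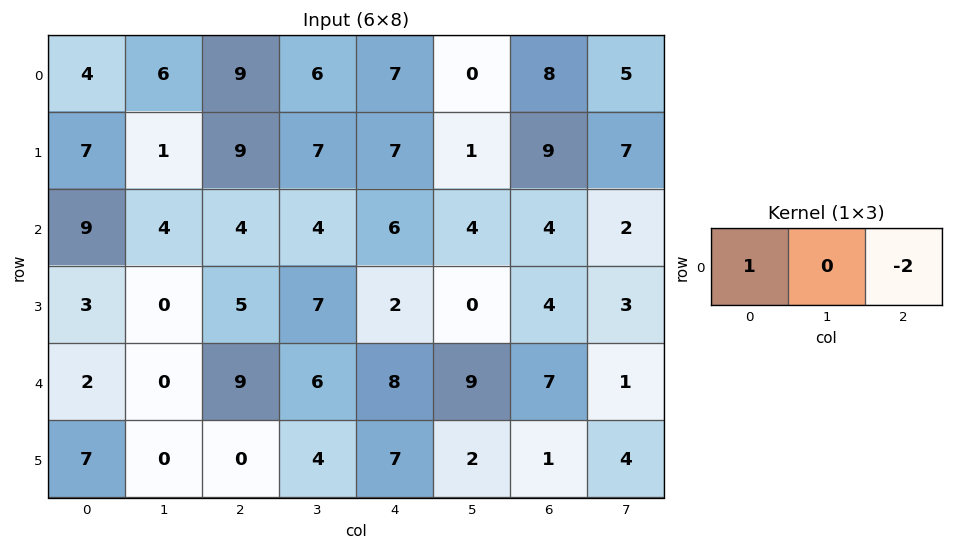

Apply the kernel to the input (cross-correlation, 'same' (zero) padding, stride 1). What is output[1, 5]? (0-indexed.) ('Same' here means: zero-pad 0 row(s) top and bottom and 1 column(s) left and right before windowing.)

-11

The receptive field on the zero-padded input at this output position is [7 1 9]. Elementwise product with the kernel and sum: 7·1 + 9·-2.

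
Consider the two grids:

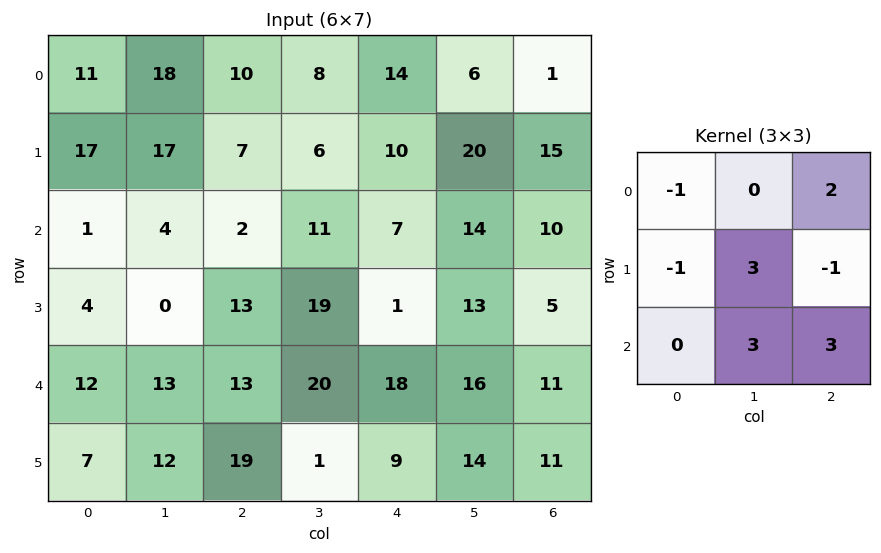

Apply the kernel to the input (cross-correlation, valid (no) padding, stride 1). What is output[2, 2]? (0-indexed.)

169

The receptive field on the input at this output position is [2 11 7 / 13 19 1 / 13 20 18]. Elementwise product with the kernel and sum: 2·-1 + 7·2 + 13·-1 + 19·3 + 1·-1 + 20·3 + 18·3.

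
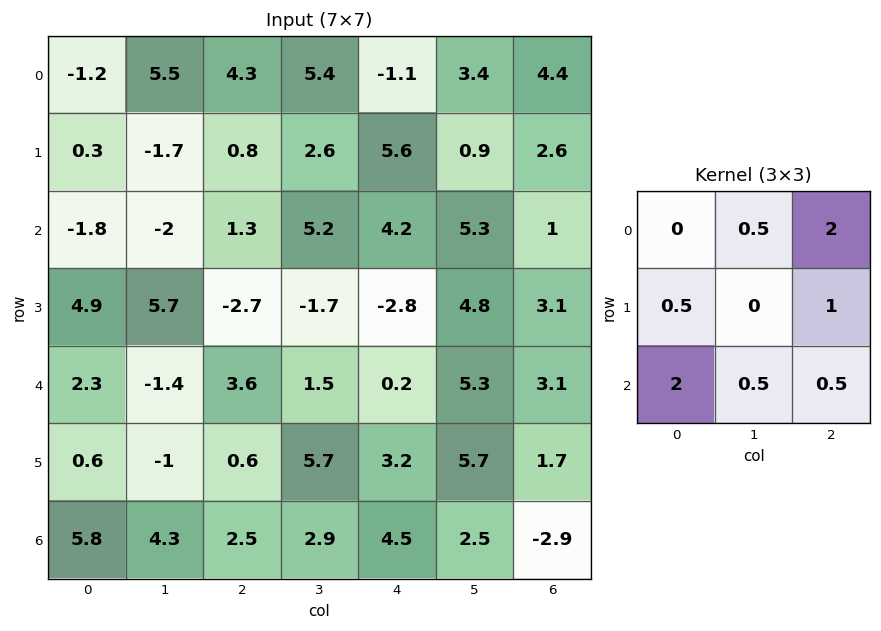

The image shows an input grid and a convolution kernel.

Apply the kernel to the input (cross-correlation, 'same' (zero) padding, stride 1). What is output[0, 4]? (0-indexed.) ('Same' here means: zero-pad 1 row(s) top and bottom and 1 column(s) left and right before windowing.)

14.55

The receptive field on the zero-padded input at this output position is [0 0 0 / 5.4 -1.1 3.4 / 2.6 5.6 0.9]. Elementwise product with the kernel and sum: 0·0.5 + 0·2 + 5.4·0.5 + 3.4·1 + 2.6·2 + 5.6·0.5 + 0.9·0.5.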